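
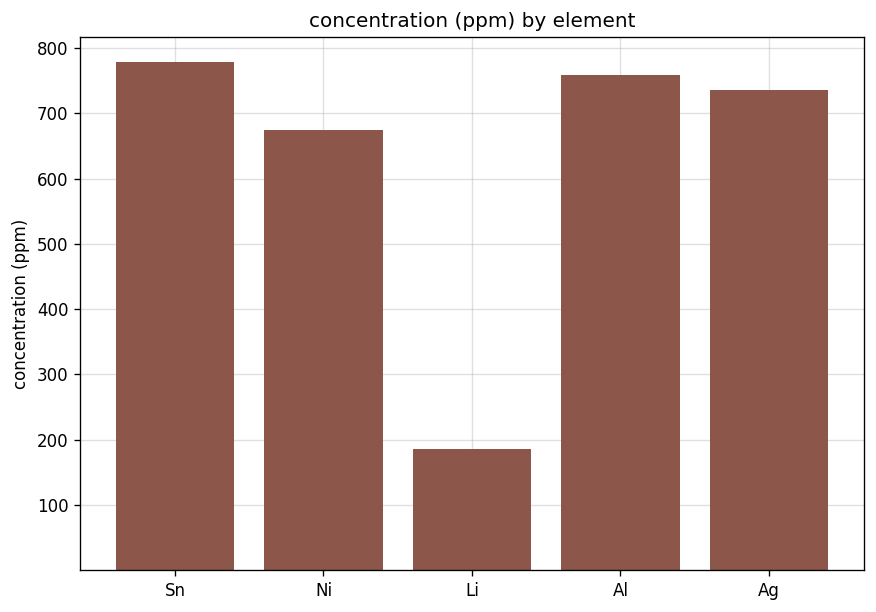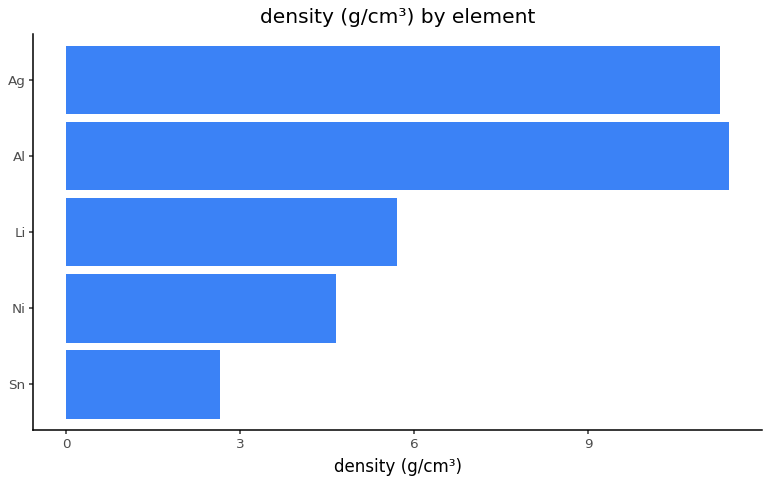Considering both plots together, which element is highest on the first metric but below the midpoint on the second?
Sn

Chart 2 median density (g/cm³) ≈ 6; below-median elements: Sn, Ni. Among those, Sn has the highest concentration (ppm) (≈ 800).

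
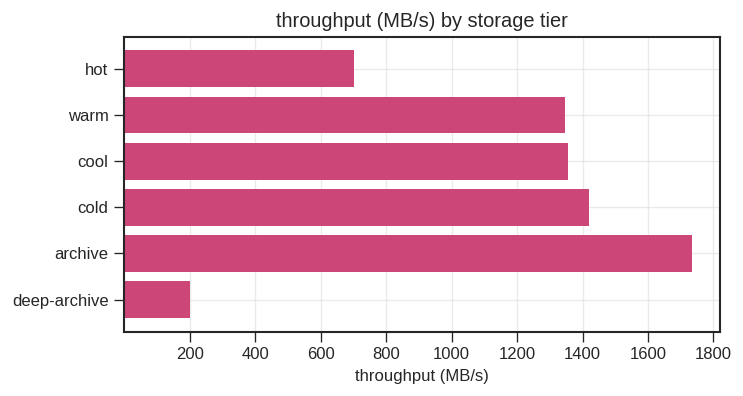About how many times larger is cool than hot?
≈ 1.75×

cool ≈ 1400, hot ≈ 800; 1400/800 ≈ 1.75.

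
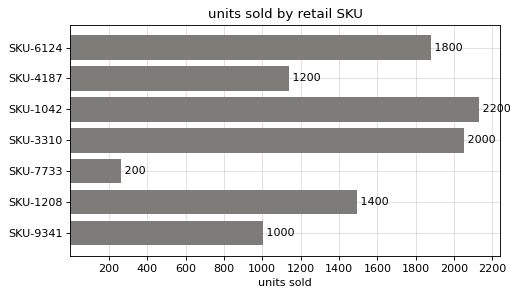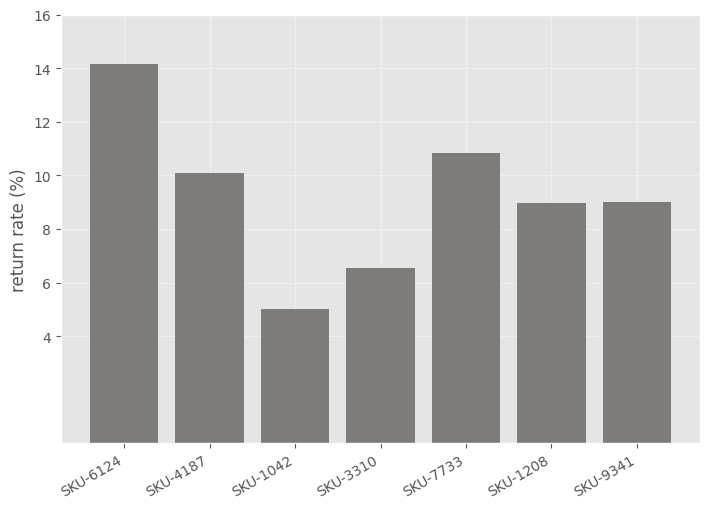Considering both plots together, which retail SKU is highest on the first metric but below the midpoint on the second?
SKU-1042

Chart 2 median return rate (%) ≈ 10; below-median retail SKUs: SKU-1042, SKU-3310, SKU-1208. Among those, SKU-1042 has the highest units sold (≈ 2200).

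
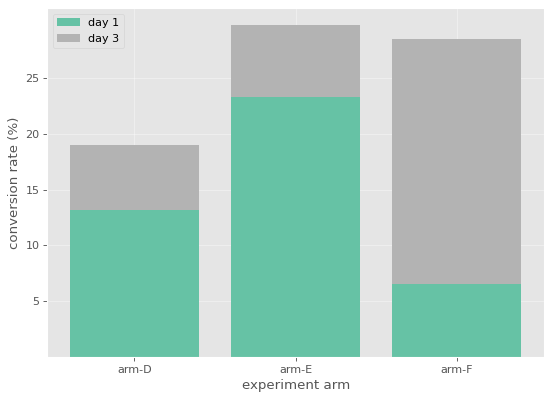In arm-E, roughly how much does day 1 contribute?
≈ 25

day 1 top ≈ 25, bottom ≈ 0; segment ≈ 25.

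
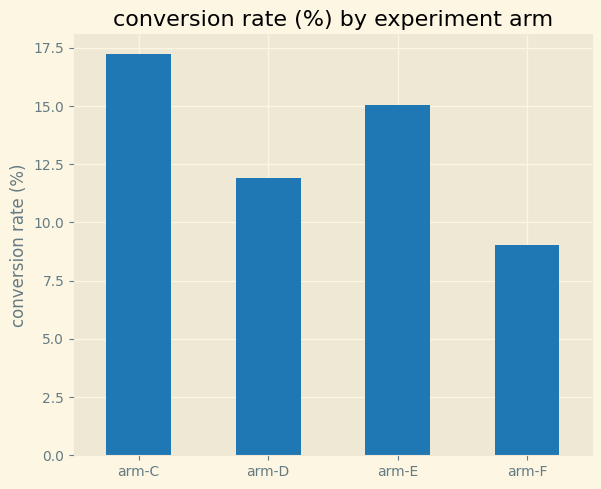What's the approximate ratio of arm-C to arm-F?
≈ 1.8×

arm-C ≈ 18, arm-F ≈ 10; 18/10 ≈ 1.8.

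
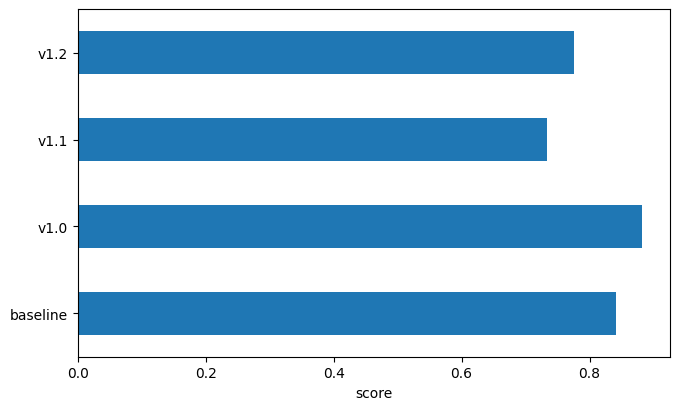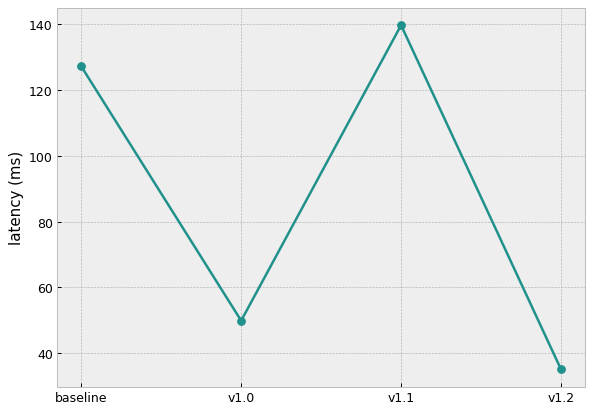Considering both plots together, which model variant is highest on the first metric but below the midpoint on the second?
v1.0

Chart 2 median latency (ms) ≈ 80; below-median model variants: v1.0, v1.2. Among those, v1.0 has the highest score (≈ 0.9).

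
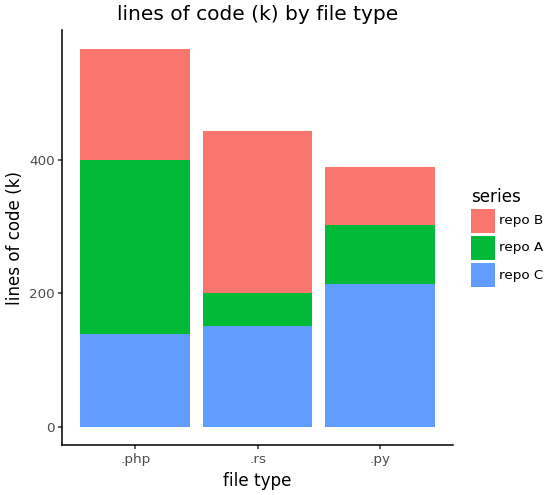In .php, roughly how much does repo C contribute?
≈ 150

repo C top ≈ 150, bottom ≈ 0; segment ≈ 150.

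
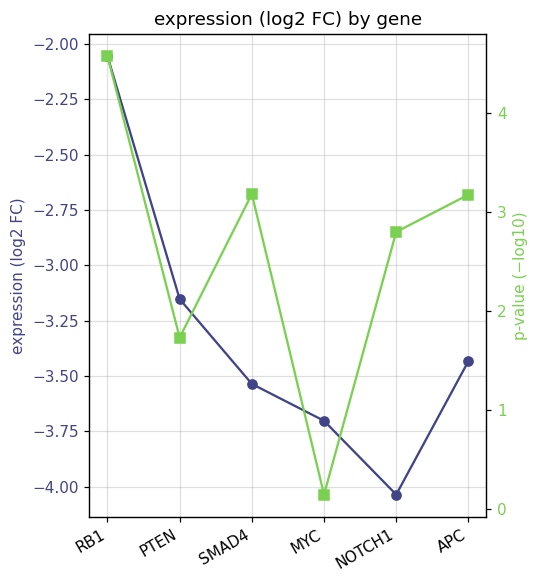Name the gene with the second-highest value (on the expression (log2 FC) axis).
Top 3 (on the expression (log2 FC) axis): RB1 ≈ -2.0, PTEN ≈ -3.2, APC ≈ -3.4.

PTEN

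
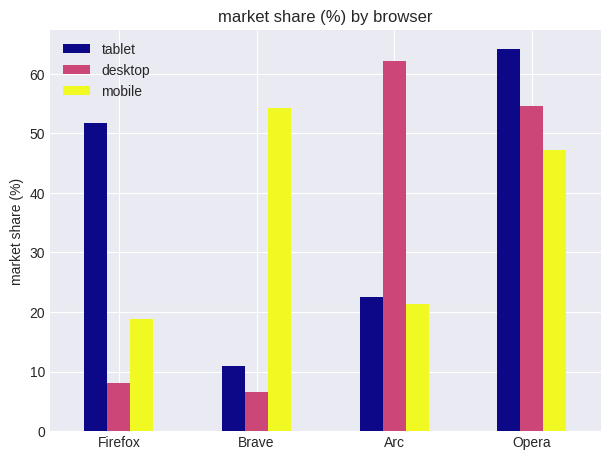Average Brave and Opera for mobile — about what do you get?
(50 + 50) / 2 ≈ 50.

≈ 50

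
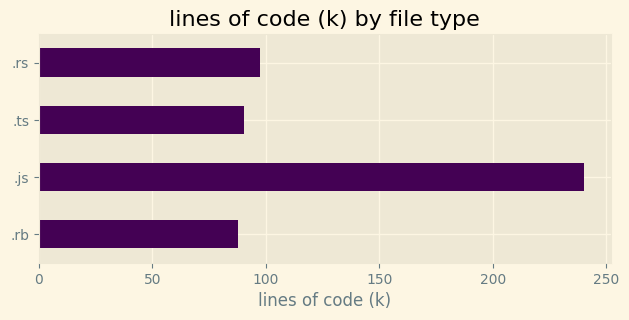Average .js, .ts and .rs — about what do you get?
(250 + 100 + 100) / 3 ≈ 150.

≈ 150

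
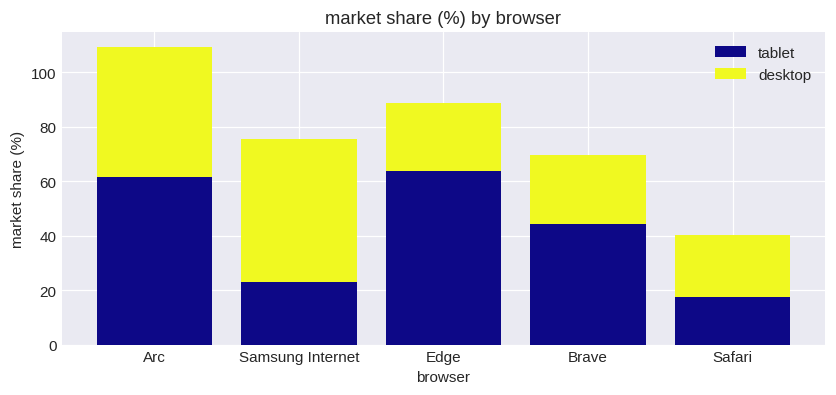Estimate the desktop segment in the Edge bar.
desktop top ≈ 90, bottom ≈ 60; segment ≈ 30.

≈ 30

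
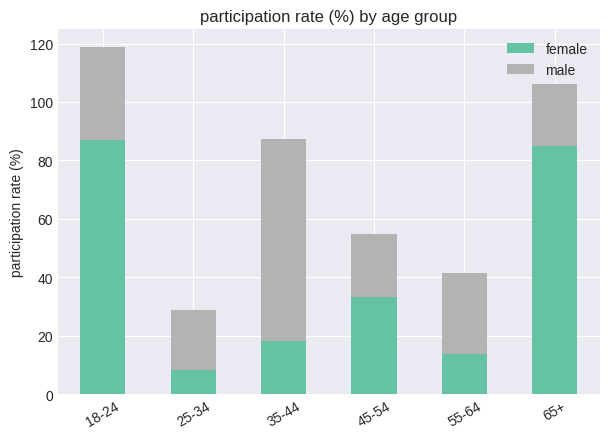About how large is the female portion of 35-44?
≈ 20

female top ≈ 20, bottom ≈ 0; segment ≈ 20.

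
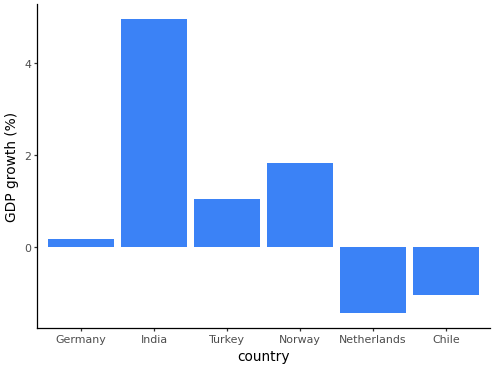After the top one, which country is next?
Norway

Top 3: India ≈ 5, Norway ≈ 2, Turkey ≈ 1.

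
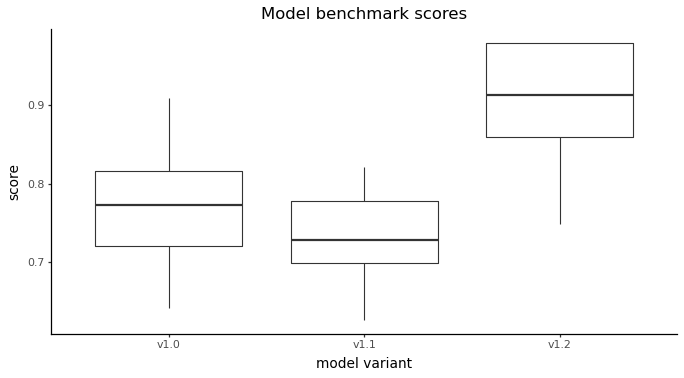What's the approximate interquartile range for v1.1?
Q3 ≈ 0.78, Q1 ≈ 0.70; IQR ≈ 0.08.

≈ 0.08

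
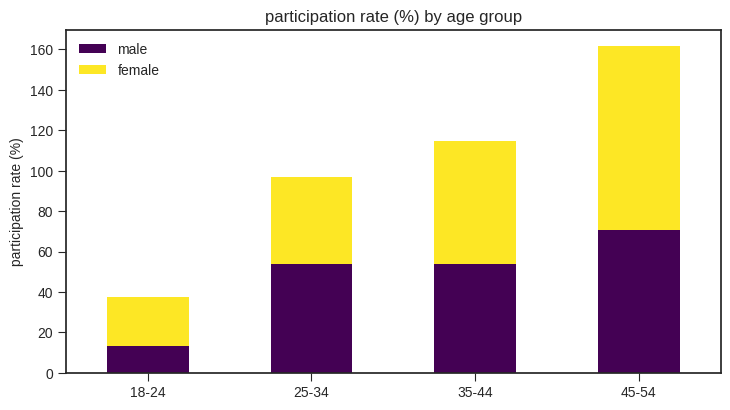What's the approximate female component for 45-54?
≈ 80

female top ≈ 160, bottom ≈ 80; segment ≈ 80.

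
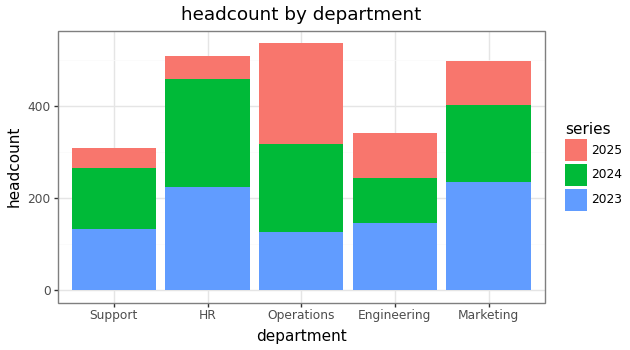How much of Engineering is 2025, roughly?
2025 top ≈ 350, bottom ≈ 250; segment ≈ 100.

≈ 100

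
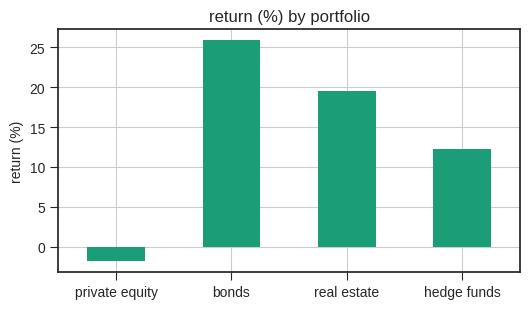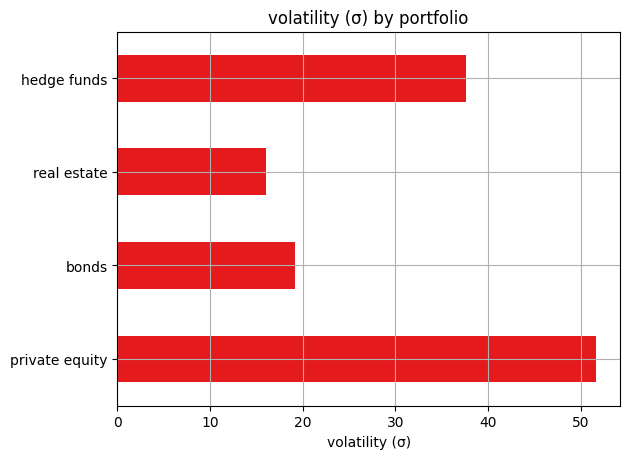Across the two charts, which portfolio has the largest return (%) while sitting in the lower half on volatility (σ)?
Chart 2 median volatility (σ) ≈ 30; below-median portfolios: bonds, real estate. Among those, bonds has the highest return (%) (≈ 25).

bonds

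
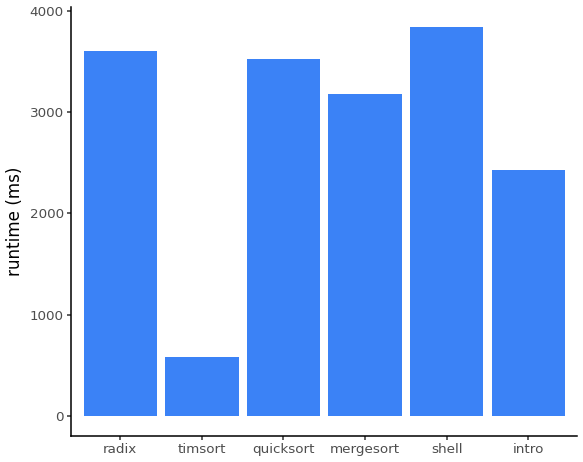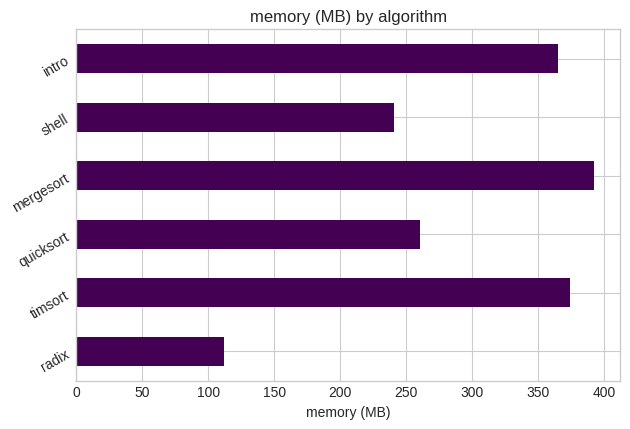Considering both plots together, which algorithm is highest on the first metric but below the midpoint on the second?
Chart 2 median memory (MB) ≈ 300; below-median algorithms: radix, quicksort, shell. Among those, shell has the highest runtime (ms) (≈ 4000).

shell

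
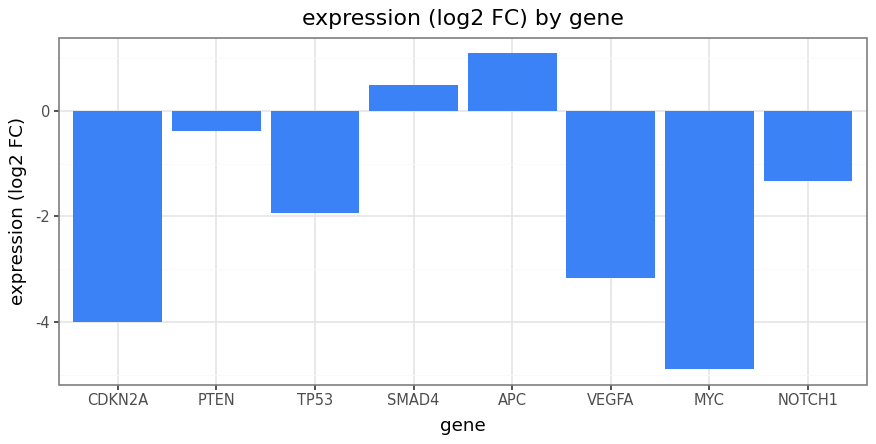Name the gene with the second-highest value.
SMAD4

Top 3: APC ≈ 1.0, SMAD4 ≈ 0.5, PTEN ≈ -0.5.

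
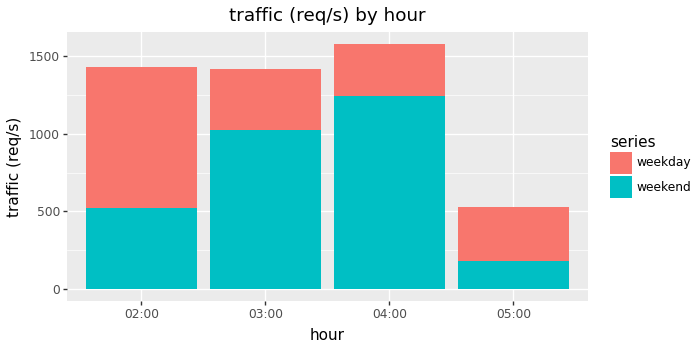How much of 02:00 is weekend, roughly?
≈ 600

weekend top ≈ 600, bottom ≈ 0; segment ≈ 600.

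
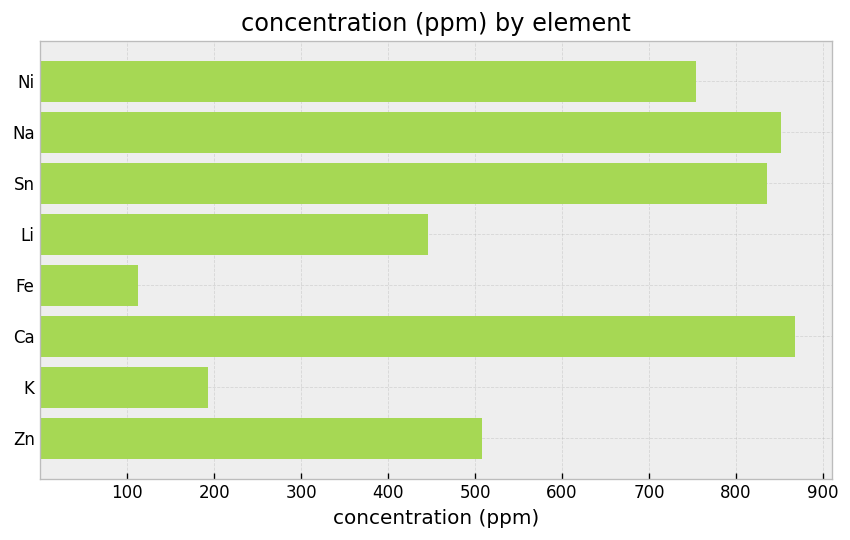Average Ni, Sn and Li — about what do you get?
≈ 667

(800 + 800 + 400) / 3 ≈ 667.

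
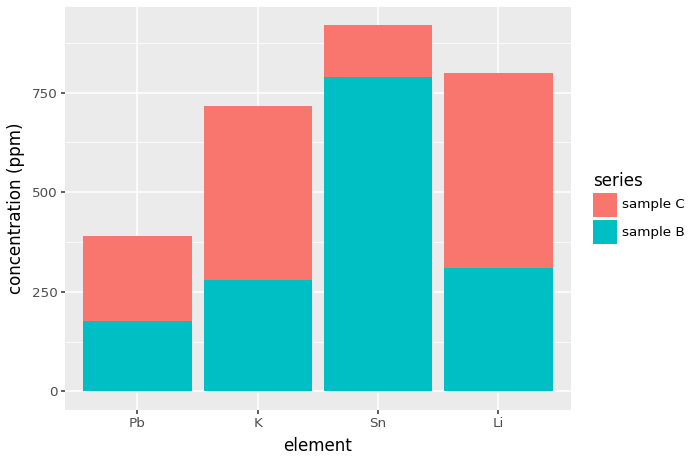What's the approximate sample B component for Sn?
≈ 800

sample B top ≈ 800, bottom ≈ 0; segment ≈ 800.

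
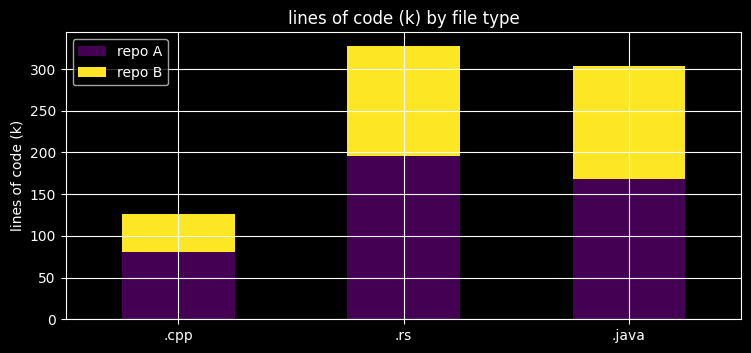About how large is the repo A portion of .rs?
repo A top ≈ 200, bottom ≈ 0; segment ≈ 200.

≈ 200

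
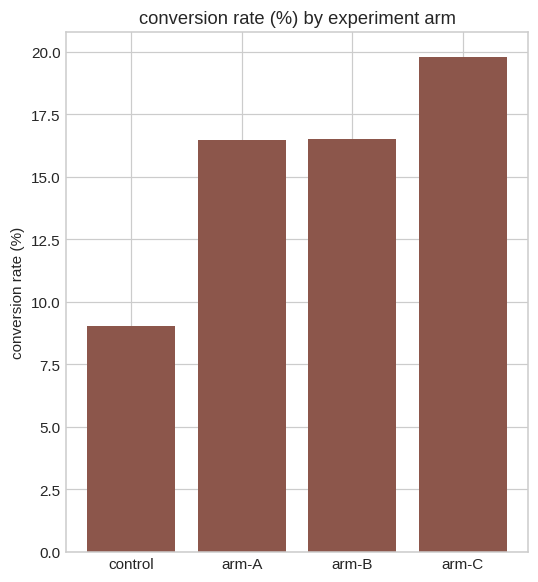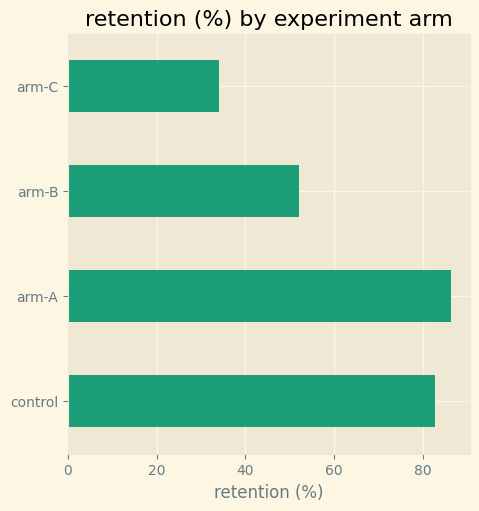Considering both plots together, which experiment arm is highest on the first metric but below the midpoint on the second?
Chart 2 median retention (%) ≈ 70; below-median experiment arms: arm-B, arm-C. Among those, arm-C has the highest conversion rate (%) (≈ 20).

arm-C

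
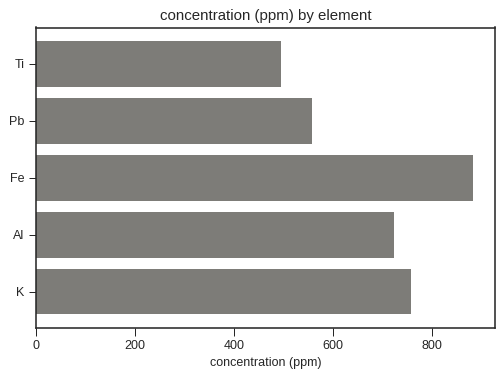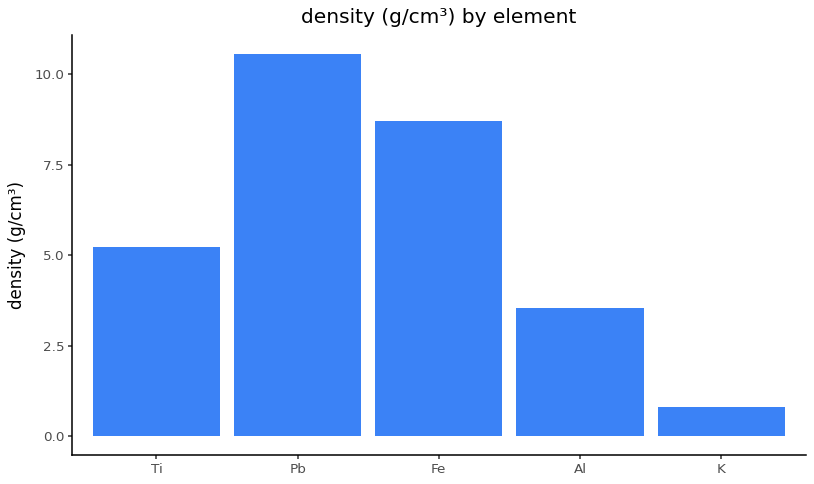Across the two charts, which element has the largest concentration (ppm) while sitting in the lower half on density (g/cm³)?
Chart 2 median density (g/cm³) ≈ 5; below-median elements: Al, K. Among those, K has the highest concentration (ppm) (≈ 800).

K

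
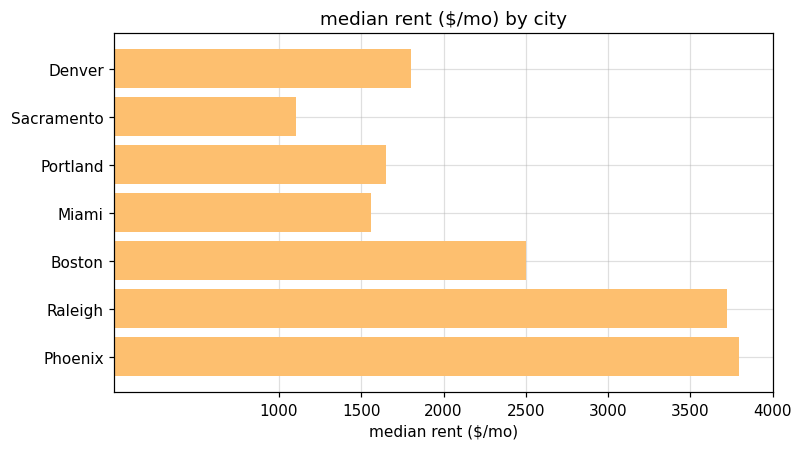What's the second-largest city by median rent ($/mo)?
Top 3: Phoenix ≈ 4000, Raleigh ≈ 3500, Boston ≈ 2500.

Raleigh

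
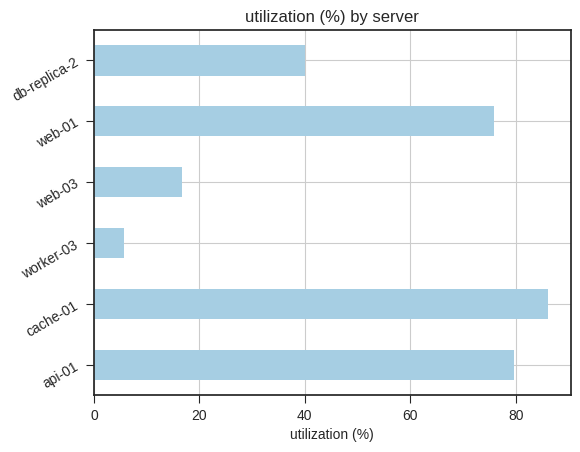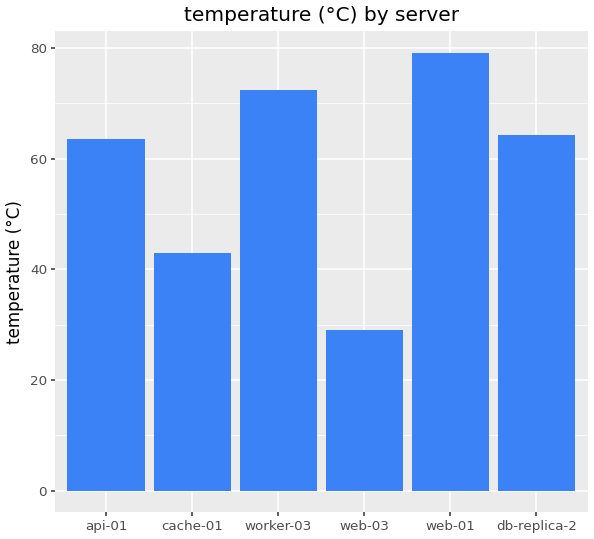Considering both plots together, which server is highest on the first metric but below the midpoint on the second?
cache-01

Chart 2 median temperature (°C) ≈ 60; below-median servers: api-01, cache-01, web-03. Among those, cache-01 has the highest utilization (%) (≈ 90).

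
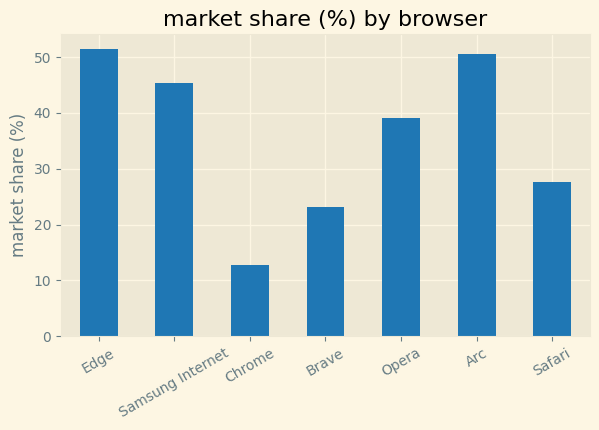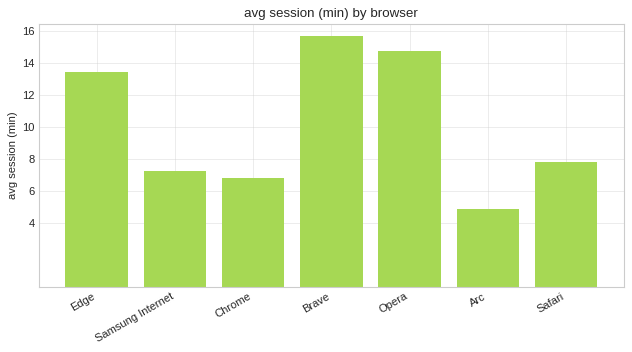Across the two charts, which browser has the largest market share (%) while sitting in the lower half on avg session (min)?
Chart 2 median avg session (min) ≈ 8; below-median browsers: Samsung Internet, Chrome, Arc. Among those, Arc has the highest market share (%) (≈ 50).

Arc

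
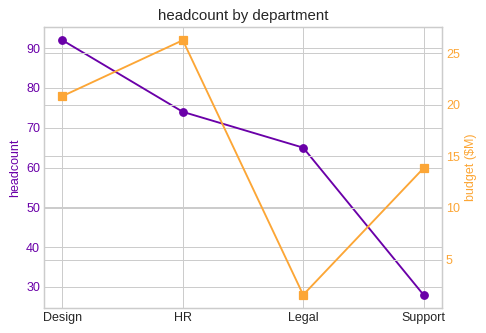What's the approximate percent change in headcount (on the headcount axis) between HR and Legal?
HR ≈ 70, Legal ≈ 60; (60 − 70) / 70 ≈ -14.3%.

≈ -14.3%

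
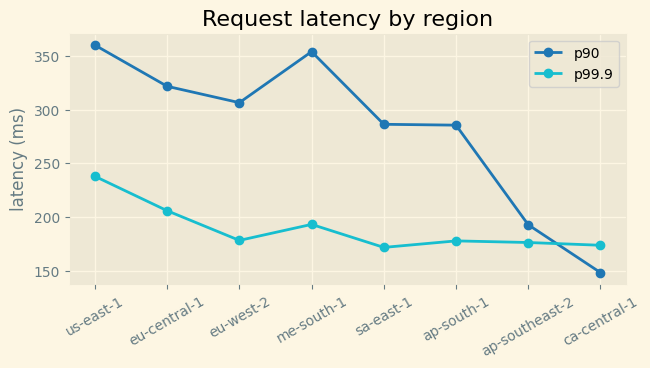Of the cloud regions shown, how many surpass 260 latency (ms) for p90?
Above 260: us-east-1, eu-central-1, eu-west-2, me-south-1, sa-east-1, ap-south-1.

6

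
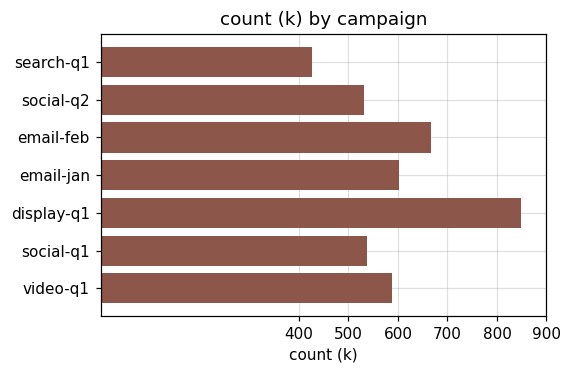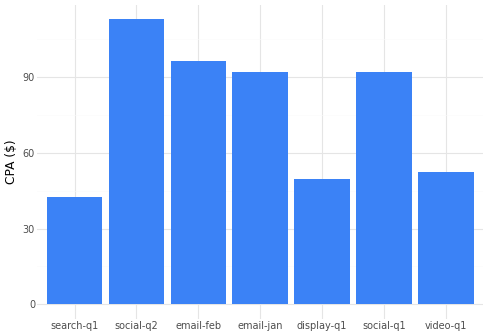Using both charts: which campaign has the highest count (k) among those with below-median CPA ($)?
Chart 2 median CPA ($) ≈ 100; below-median campaigns: search-q1, display-q1, video-q1. Among those, display-q1 has the highest count (k) (≈ 800).

display-q1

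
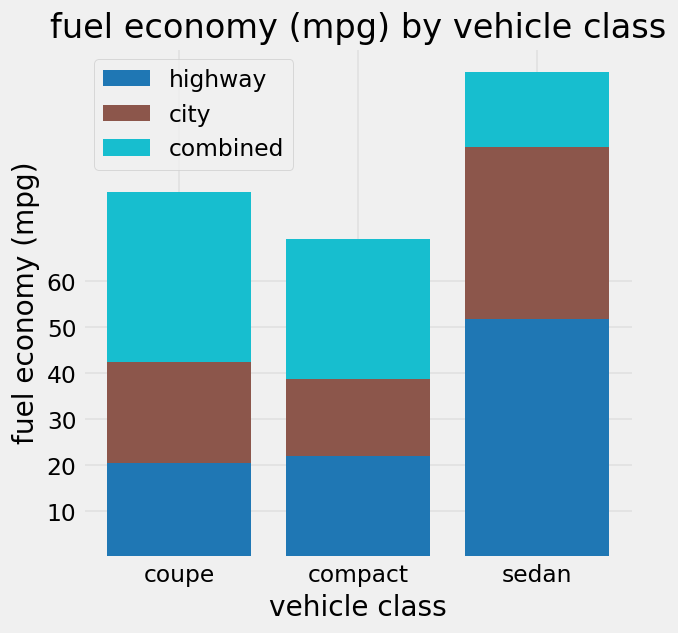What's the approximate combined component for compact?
≈ 30

combined top ≈ 70, bottom ≈ 40; segment ≈ 30.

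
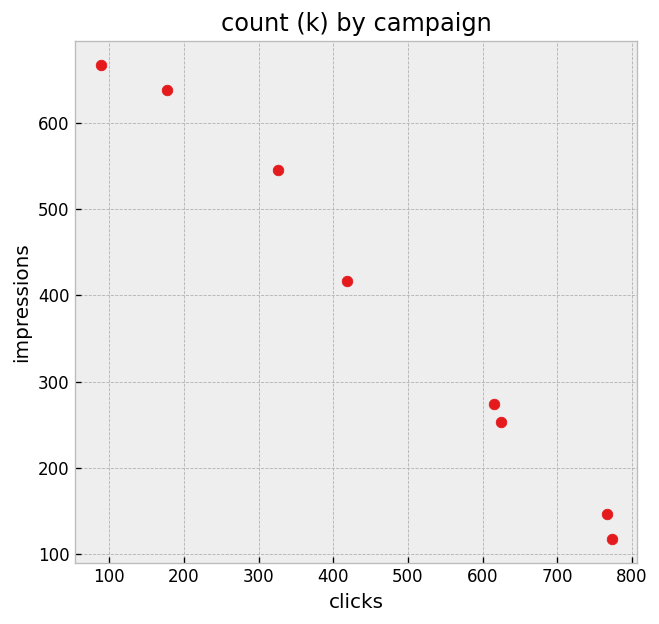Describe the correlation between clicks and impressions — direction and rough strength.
Points are negatively correlated; strong (|r| ≈ 1.0).

negative, strong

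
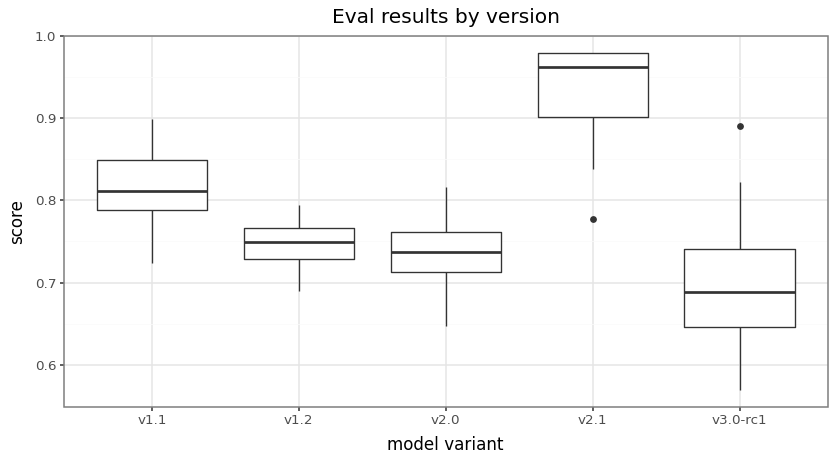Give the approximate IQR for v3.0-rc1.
Q3 ≈ 0.75, Q1 ≈ 0.65; IQR ≈ 0.10.

≈ 0.10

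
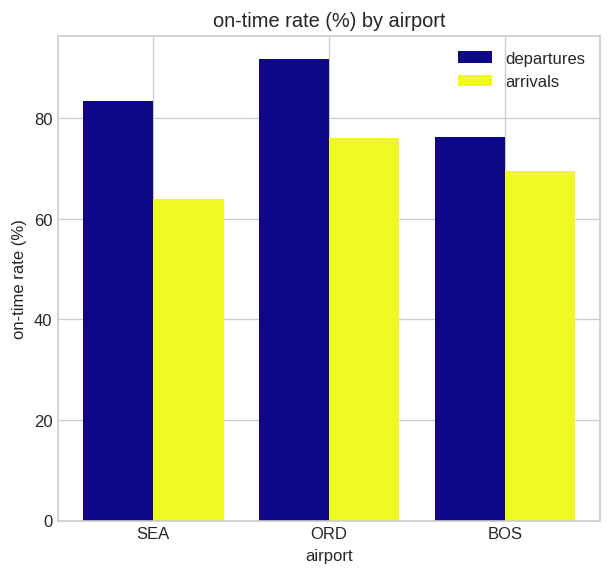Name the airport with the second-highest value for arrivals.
Top 3 for arrivals: ORD ≈ 80, BOS ≈ 70, SEA ≈ 60.

BOS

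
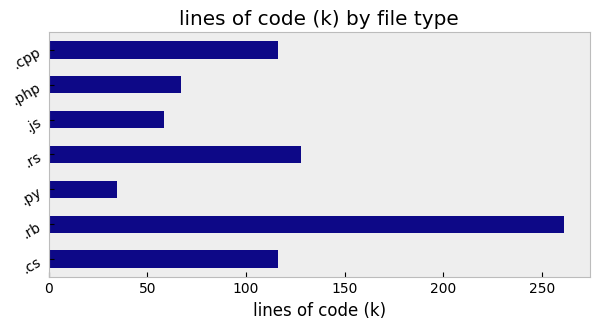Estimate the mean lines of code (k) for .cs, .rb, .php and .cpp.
(125 + 250 + 75 + 125) / 4 ≈ 144.

≈ 144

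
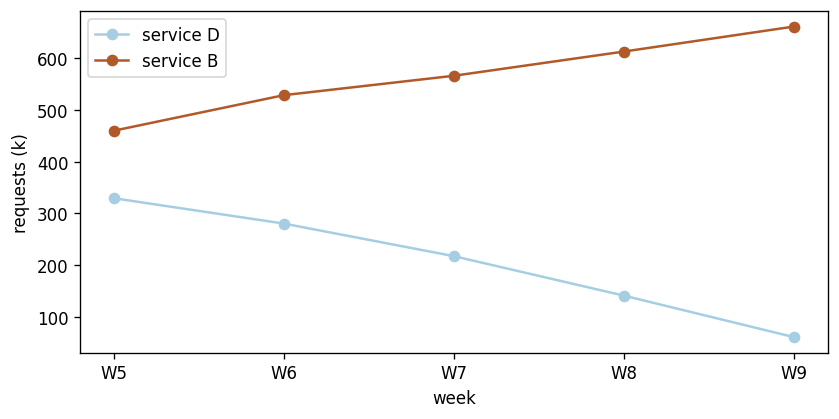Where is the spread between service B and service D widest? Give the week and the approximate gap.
W9, ≈ 600 k

W9: service B ≈ 700, service D ≈ 100 → gap ≈ 600. Next-largest (W8) is only ≈ 500.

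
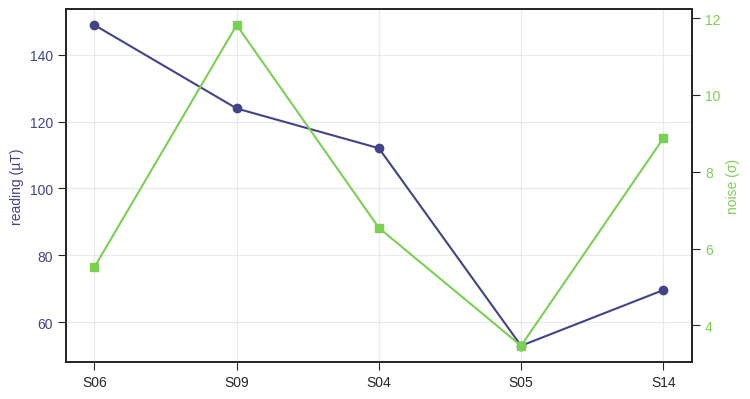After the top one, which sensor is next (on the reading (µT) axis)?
Top 3 (on the reading (µT) axis): S06 ≈ 150, S09 ≈ 120, S04 ≈ 110.

S09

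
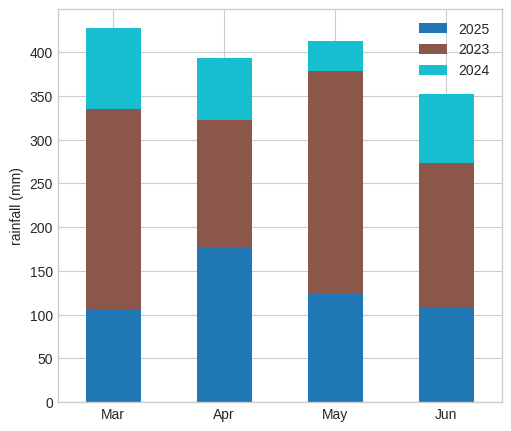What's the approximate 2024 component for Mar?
2024 top ≈ 450, bottom ≈ 350; segment ≈ 100.

≈ 100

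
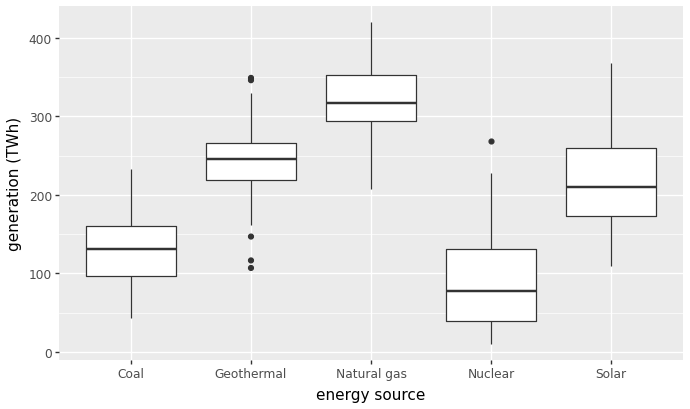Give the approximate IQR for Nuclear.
≈ 75

Q3 ≈ 125, Q1 ≈ 50; IQR ≈ 75.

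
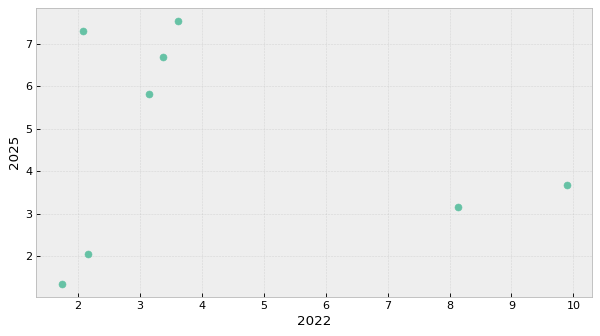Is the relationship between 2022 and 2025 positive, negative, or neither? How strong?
no clear correlation

Points are roughly uncorrelated; weak (|r| ≈ 0.2).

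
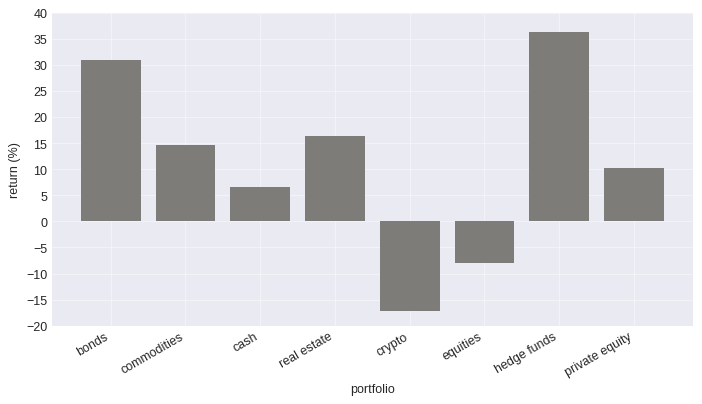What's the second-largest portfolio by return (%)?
Top 3: hedge funds ≈ 35, bonds ≈ 30, real estate ≈ 15.

bonds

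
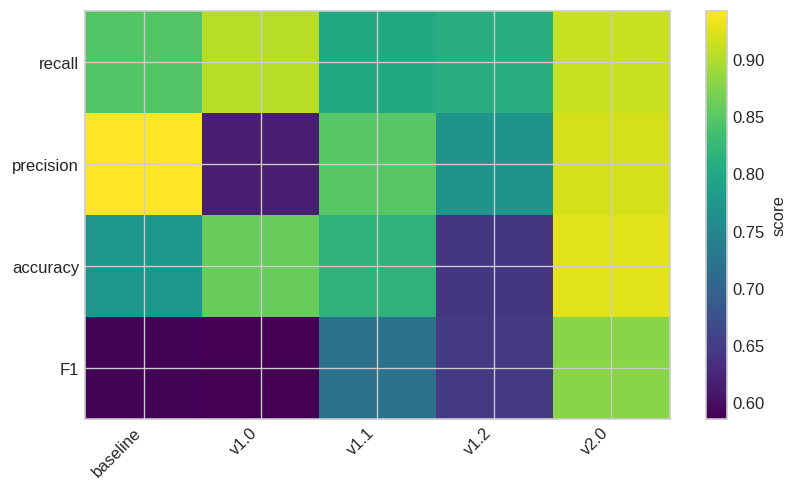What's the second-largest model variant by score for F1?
v1.1

Top 3 for F1: v2.0 ≈ 0.90, v1.1 ≈ 0.70, v1.2 ≈ 0.65.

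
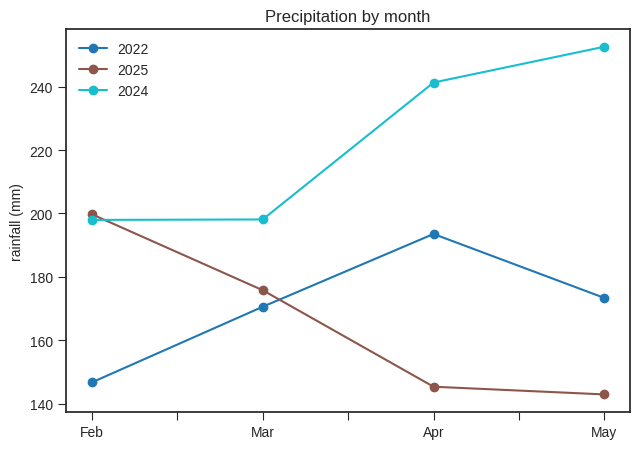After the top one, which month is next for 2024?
Apr

Top 3 for 2024: May ≈ 250, Apr ≈ 240, Mar ≈ 200.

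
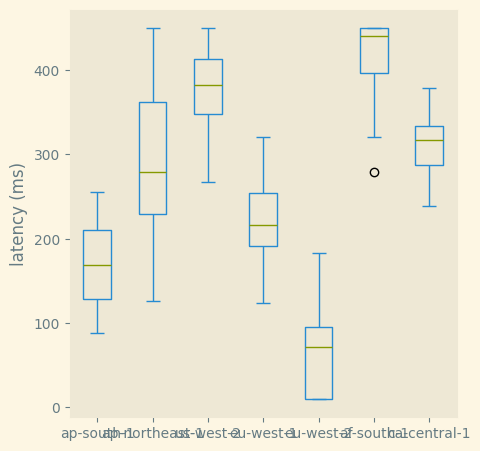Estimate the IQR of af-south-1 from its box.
Q3 ≈ 450, Q1 ≈ 400; IQR ≈ 50.

≈ 50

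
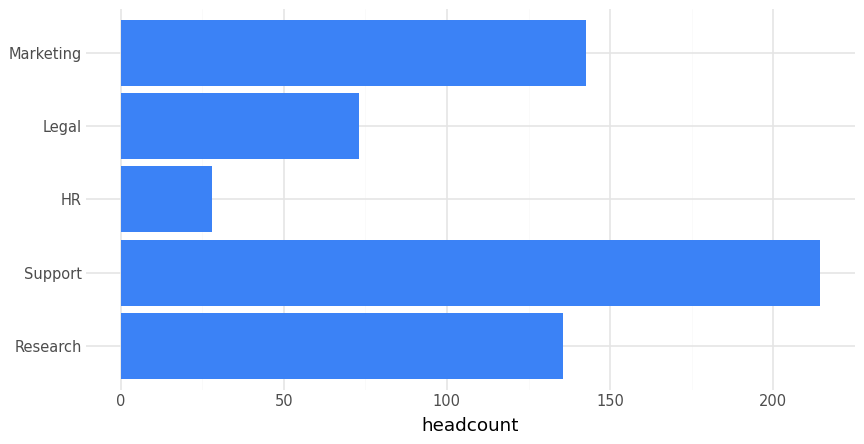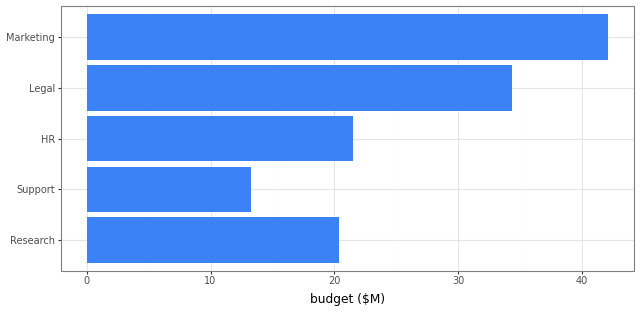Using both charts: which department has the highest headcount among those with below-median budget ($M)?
Chart 2 median budget ($M) ≈ 20; below-median departments: Research, Support. Among those, Support has the highest headcount (≈ 220).

Support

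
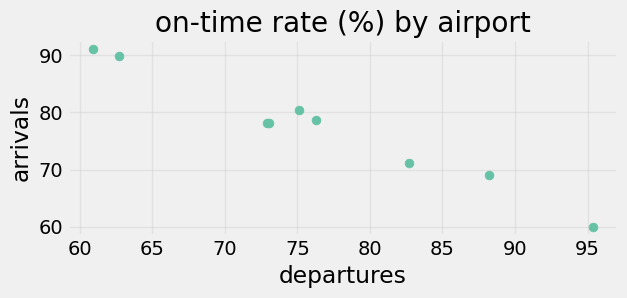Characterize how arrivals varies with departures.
Points are negatively correlated; strong (|r| ≈ 1.0).

negative, strong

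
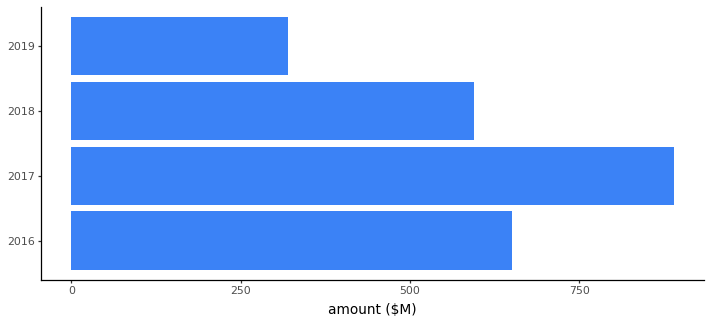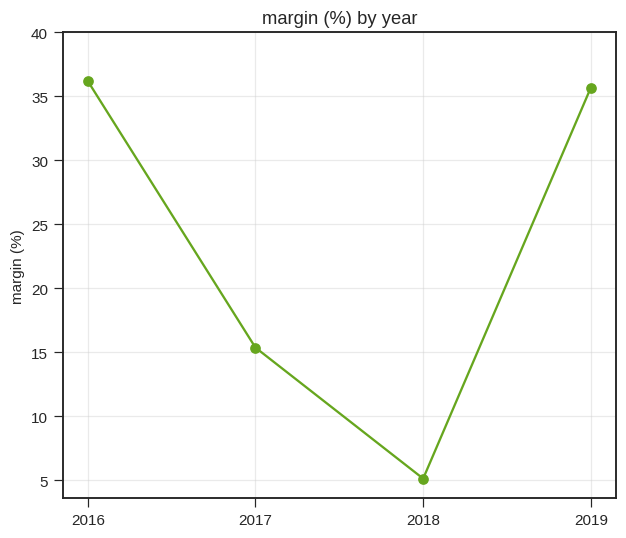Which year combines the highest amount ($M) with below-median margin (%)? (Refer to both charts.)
Chart 2 median margin (%) ≈ 25; below-median years: 2017, 2018. Among those, 2017 has the highest amount ($M) (≈ 900).

2017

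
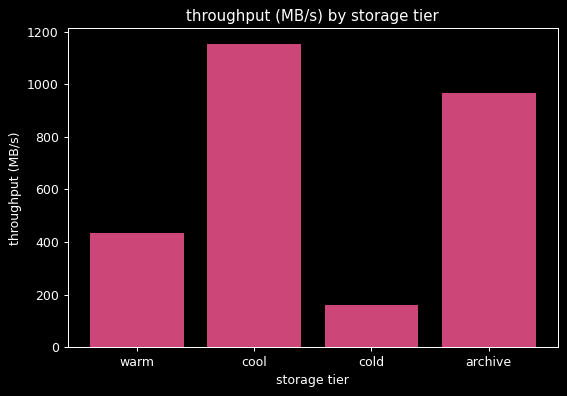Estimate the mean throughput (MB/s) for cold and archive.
(200 + 1000) / 2 ≈ 600.

≈ 600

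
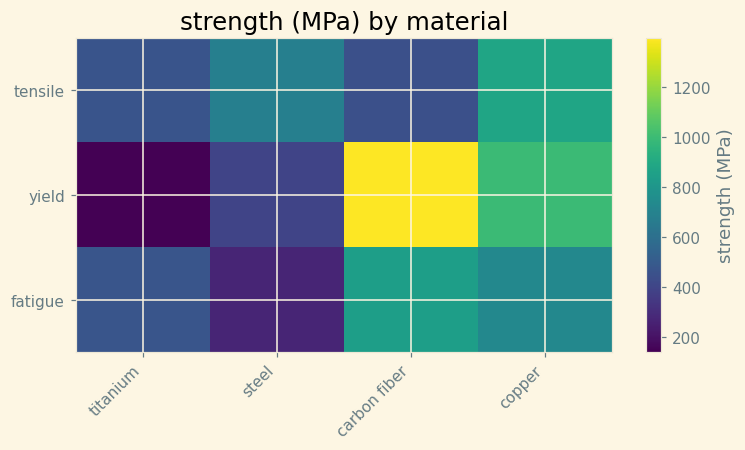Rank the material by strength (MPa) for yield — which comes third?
steel

Top 4 for yield: carbon fiber ≈ 1400, copper ≈ 1000, steel ≈ 400, titanium ≈ 200.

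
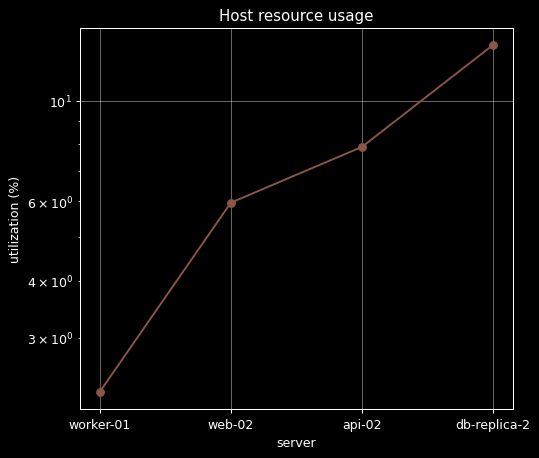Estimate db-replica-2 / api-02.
db-replica-2 ≈ 13, api-02 ≈ 8; 13/8 ≈ 1.62.

≈ 1.62×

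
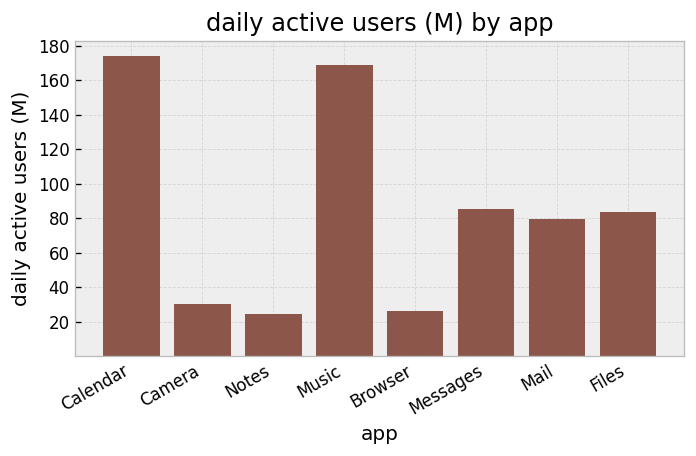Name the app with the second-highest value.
Music

Top 3: Calendar ≈ 180, Music ≈ 160, Messages ≈ 80.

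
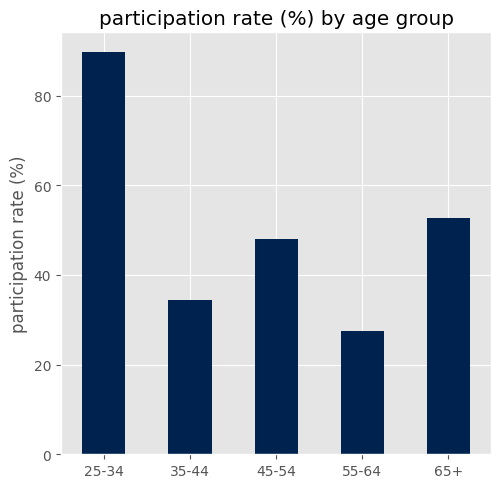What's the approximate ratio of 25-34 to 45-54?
≈ 1.8×

25-34 ≈ 90, 45-54 ≈ 50; 90/50 ≈ 1.8.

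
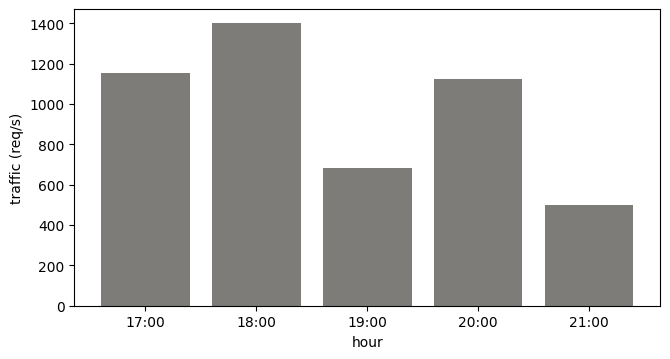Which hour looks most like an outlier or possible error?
21:00 ≈ 400; the rest sit between ≈ 600 and ≈ 1400.

21:00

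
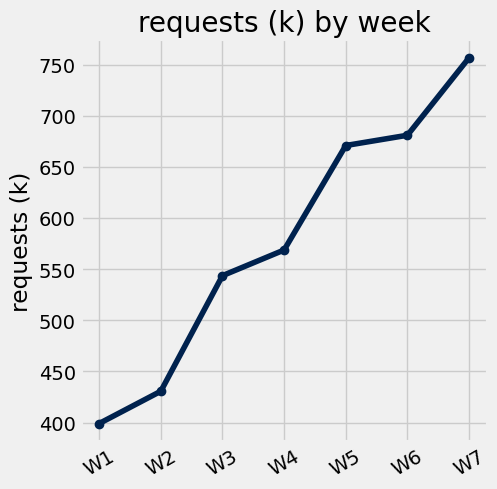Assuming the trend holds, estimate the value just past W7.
Last three: 650, 700, 750 → slope ≈ 50/step → next ≈ 800.

≈ 800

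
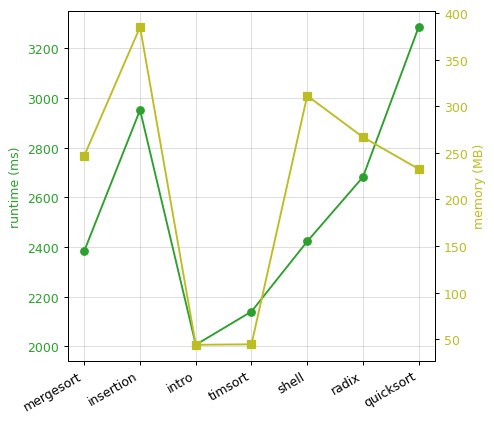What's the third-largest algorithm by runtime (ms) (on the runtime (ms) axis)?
radix

Top 4 (on the runtime (ms) axis): quicksort ≈ 3200, insertion ≈ 3000, radix ≈ 2600, shell ≈ 2400.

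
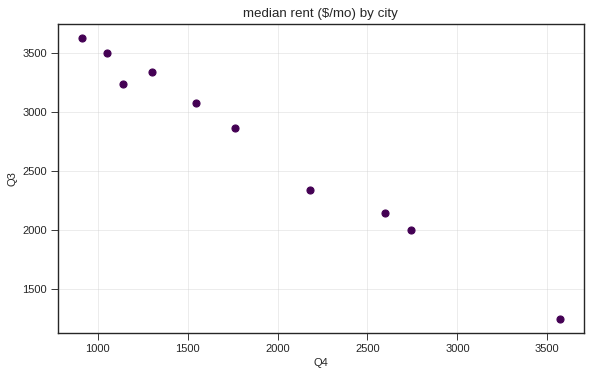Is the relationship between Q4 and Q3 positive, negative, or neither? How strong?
Points are negatively correlated; strong (|r| ≈ 1.0).

negative, strong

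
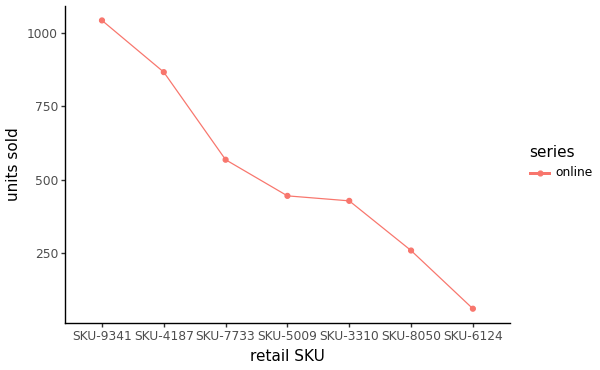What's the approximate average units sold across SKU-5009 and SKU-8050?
(400 + 300) / 2 ≈ 350.

≈ 350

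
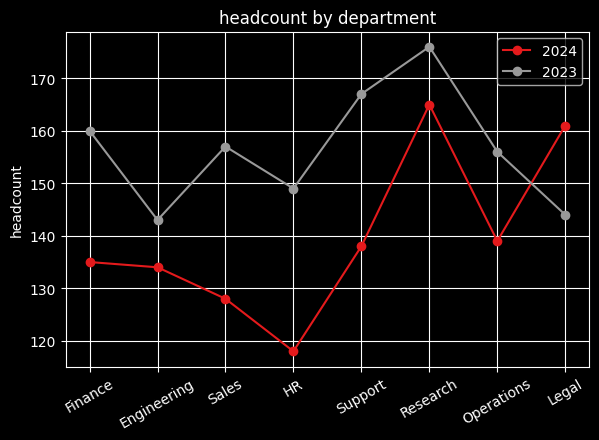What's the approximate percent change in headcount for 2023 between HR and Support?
HR ≈ 150, Support ≈ 165; (165 − 150) / 150 ≈ +10%.

≈ +10%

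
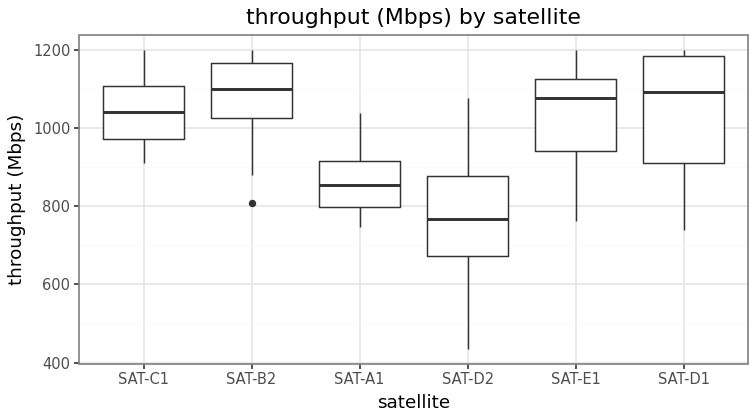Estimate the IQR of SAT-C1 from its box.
Q3 ≈ 1100, Q1 ≈ 950; IQR ≈ 150.

≈ 150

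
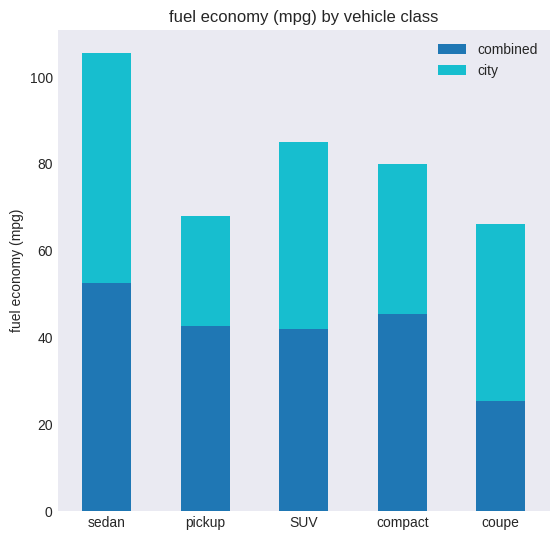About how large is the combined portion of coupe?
combined top ≈ 30, bottom ≈ 0; segment ≈ 30.

≈ 30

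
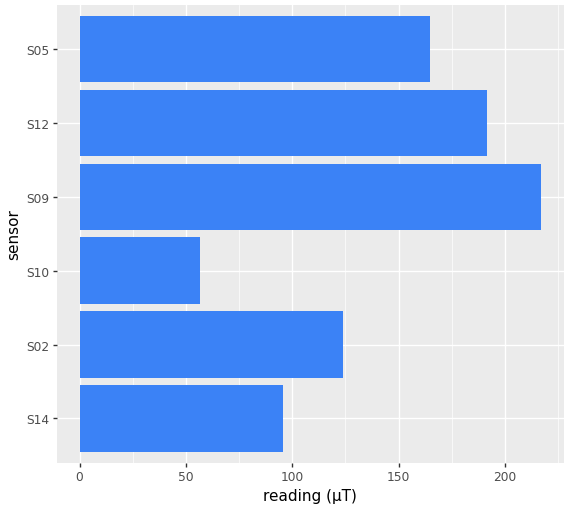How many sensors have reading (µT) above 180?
2

Above 180: S09, S12.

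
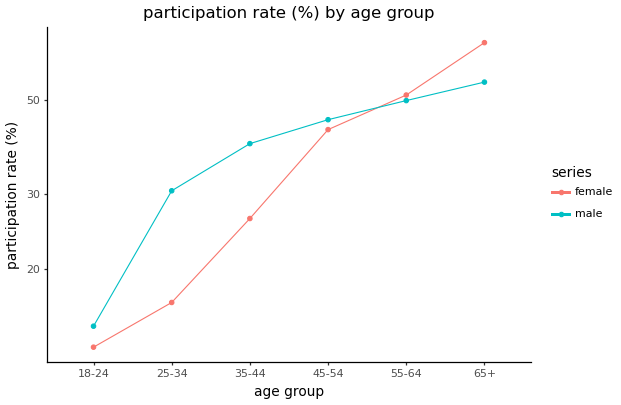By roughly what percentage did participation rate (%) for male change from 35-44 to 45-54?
35-44 ≈ 40, 45-54 ≈ 45; (45 − 40) / 40 ≈ +12.5%.

≈ +12.5%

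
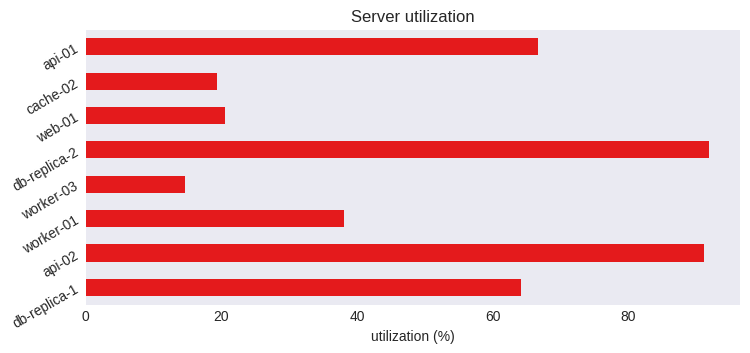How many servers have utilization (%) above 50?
4

Above 50: db-replica-1, api-02, db-replica-2, api-01.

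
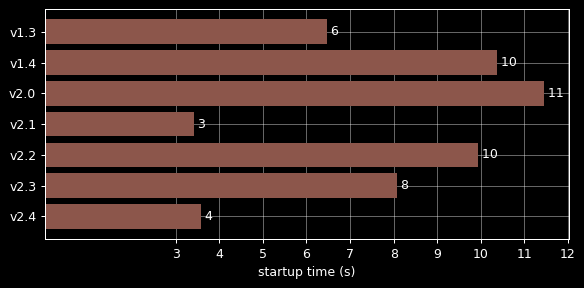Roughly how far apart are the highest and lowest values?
≈ 8

Max v2.0 ≈ 11, min v2.1 ≈ 3; range ≈ 8.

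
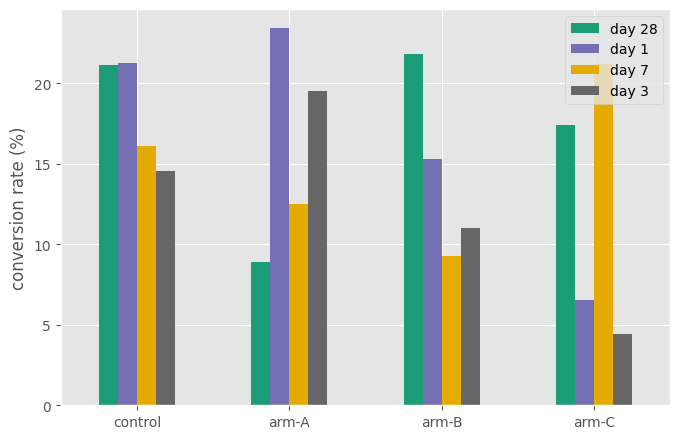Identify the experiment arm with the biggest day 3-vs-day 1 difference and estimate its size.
control: day 3 ≈ 14, day 1 ≈ 22 → gap ≈ 8. Next-largest (arm-B) is only ≈ 6.

control, ≈ 8 %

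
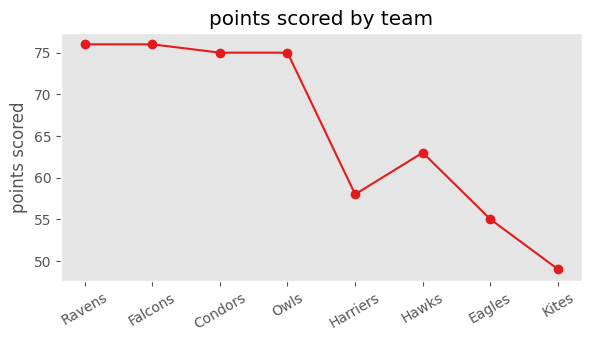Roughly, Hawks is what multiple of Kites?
Hawks ≈ 65, Kites ≈ 50; 65/50 ≈ 1.3.

≈ 1.3×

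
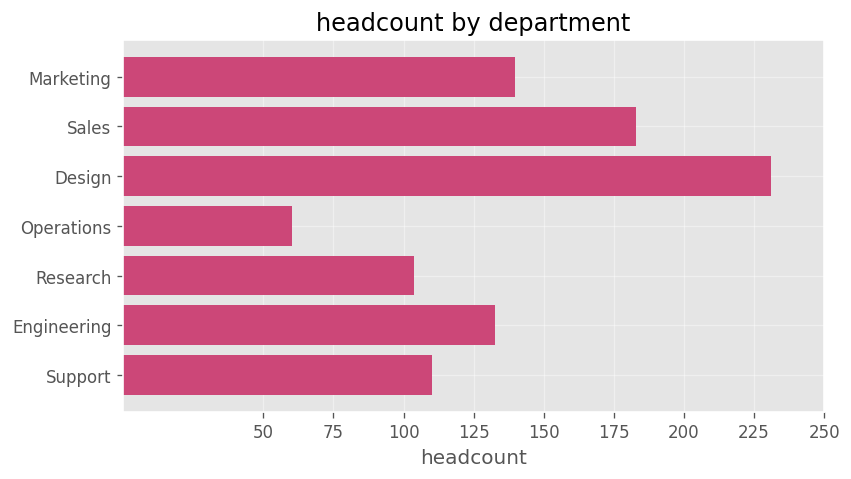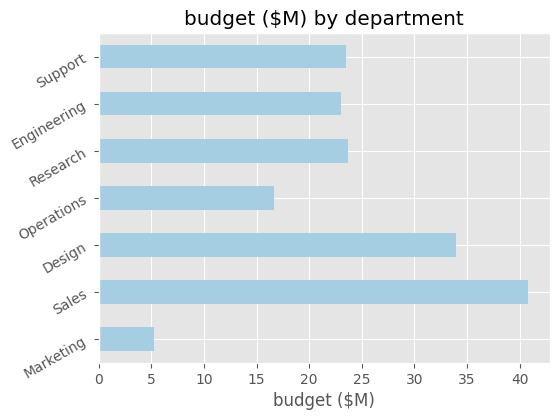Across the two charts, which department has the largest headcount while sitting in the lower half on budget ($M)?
Marketing

Chart 2 median budget ($M) ≈ 25; below-median departments: Marketing, Operations, Engineering. Among those, Marketing has the highest headcount (≈ 150).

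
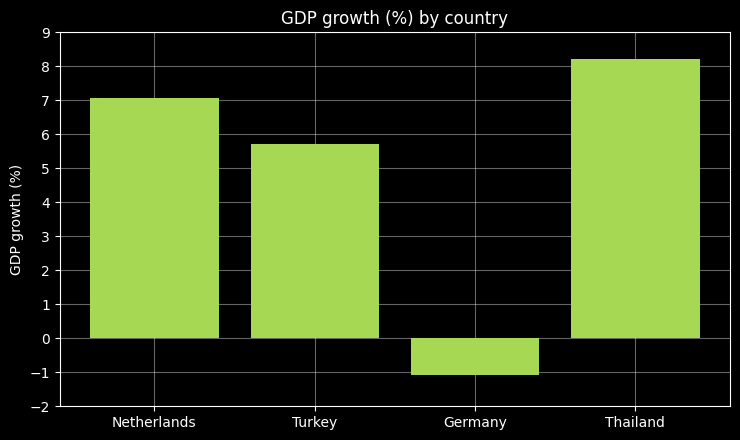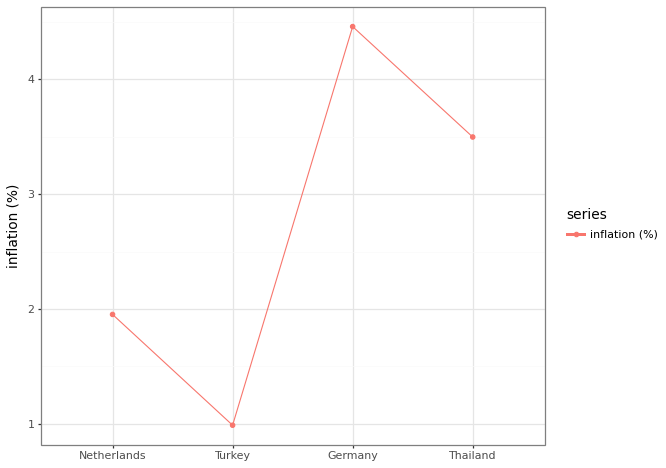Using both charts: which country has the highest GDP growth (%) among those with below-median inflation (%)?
Netherlands

Chart 2 median inflation (%) ≈ 2.5; below-median countries: Netherlands, Turkey. Among those, Netherlands has the highest GDP growth (%) (≈ 7).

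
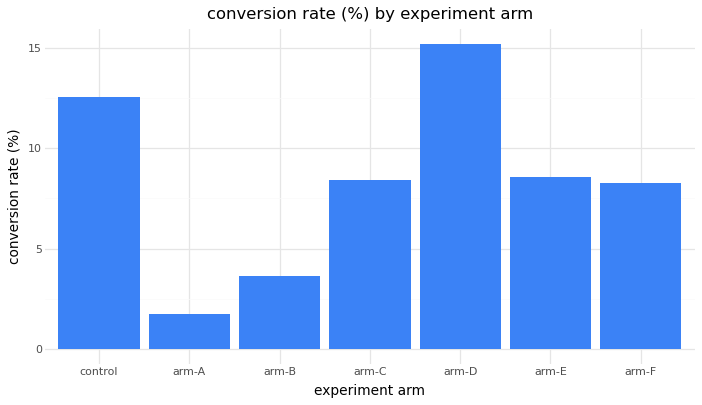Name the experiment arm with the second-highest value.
control

Top 3: arm-D ≈ 16, control ≈ 12, arm-E ≈ 8.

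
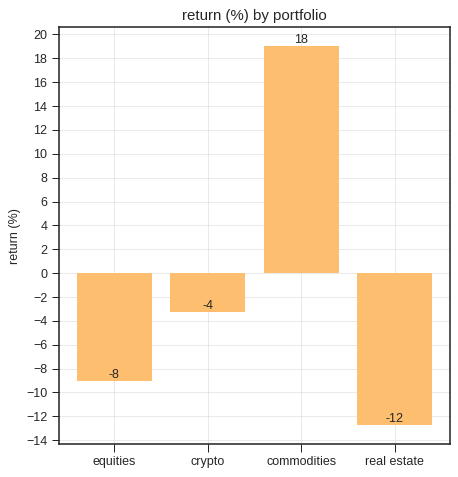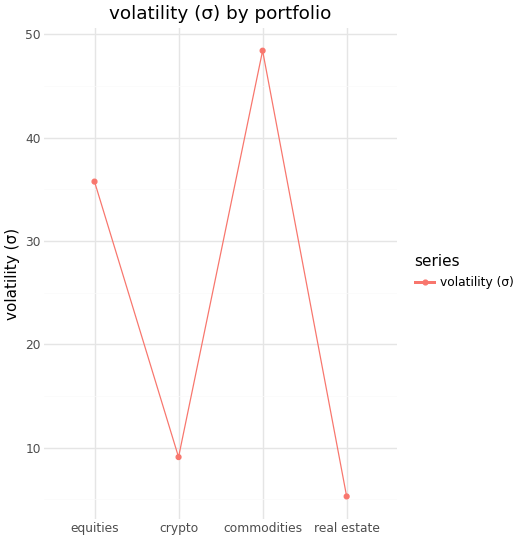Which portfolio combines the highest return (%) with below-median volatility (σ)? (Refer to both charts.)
crypto

Chart 2 median volatility (σ) ≈ 20; below-median portfolios: crypto, real estate. Among those, crypto has the highest return (%) (≈ -4).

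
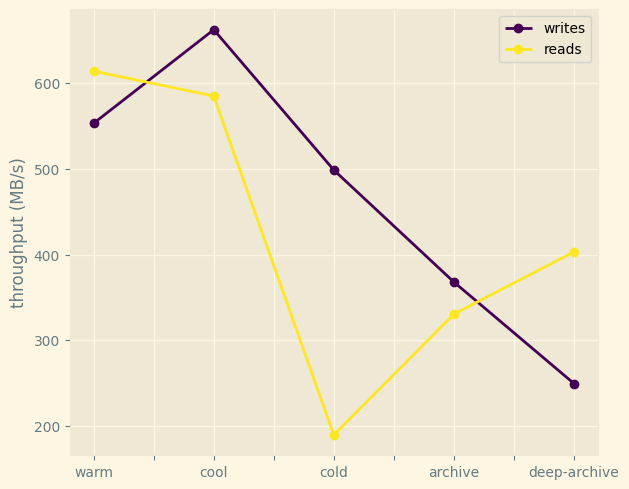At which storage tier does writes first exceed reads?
cool

warm: writes ≈ 550 vs reads ≈ 600 (not yet); cool: writes ≈ 650 vs reads ≈ 600 (first crossover).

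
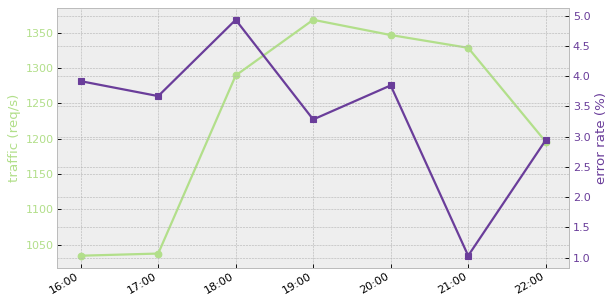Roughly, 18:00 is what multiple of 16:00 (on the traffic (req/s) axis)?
≈ 1.24×

18:00 ≈ 1300, 16:00 ≈ 1050; 1300/1050 ≈ 1.24.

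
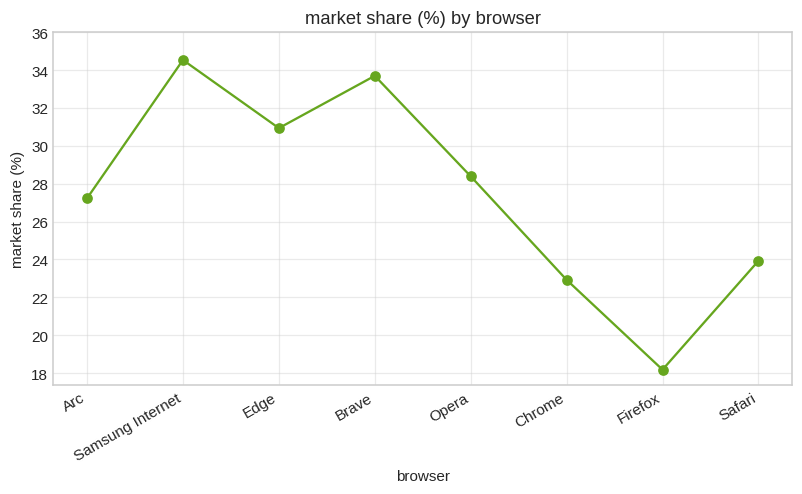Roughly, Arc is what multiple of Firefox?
Arc ≈ 28, Firefox ≈ 18; 28/18 ≈ 1.56.

≈ 1.56×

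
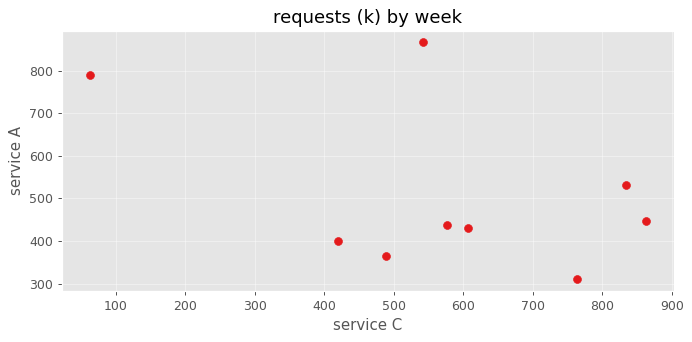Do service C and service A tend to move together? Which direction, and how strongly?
negative, moderate

Points are negatively correlated; moderate (|r| ≈ 0.5).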